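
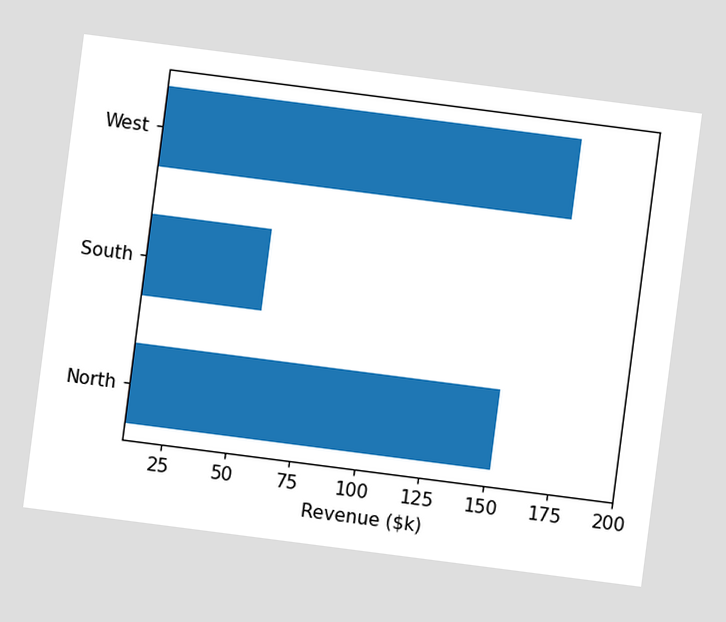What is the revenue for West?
The chart is tilted about 7° clockwise. Reading along the chart's x-axis, the West bar reaches $171k.

$171k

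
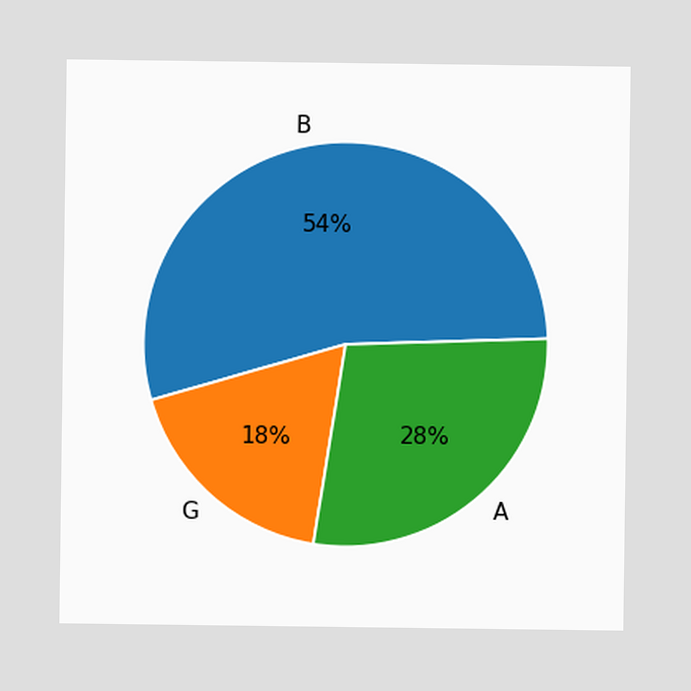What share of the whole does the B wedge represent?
54%

The B slice takes up 54% of the pie.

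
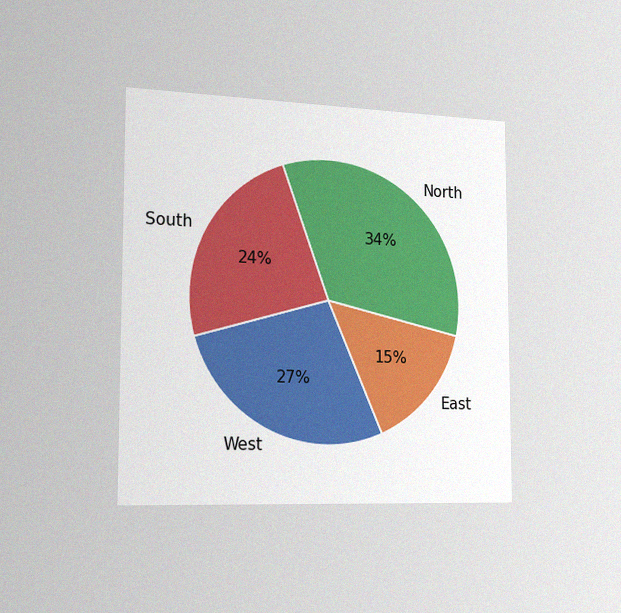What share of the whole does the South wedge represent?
24%

The chart is viewed slightly from the left, with some photo noise. The South slice takes up 24% of the pie.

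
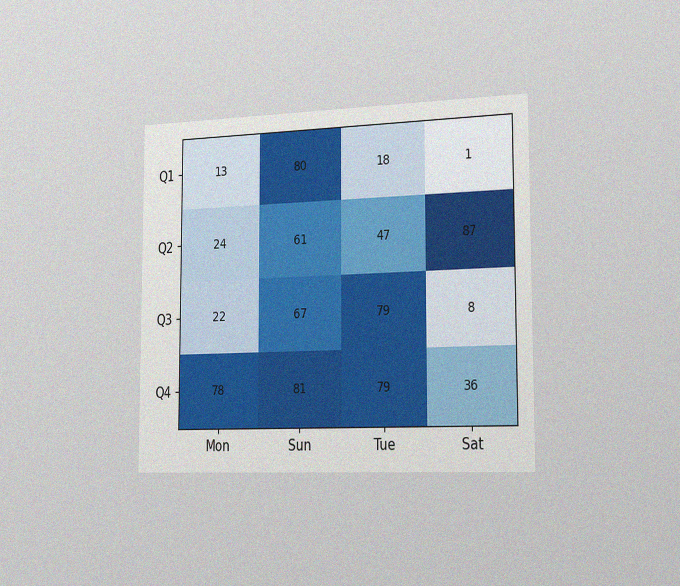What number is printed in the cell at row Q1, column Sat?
The chart is viewed slightly from the right, with some photo noise. The (Q1, Sat) cell reads 1.

1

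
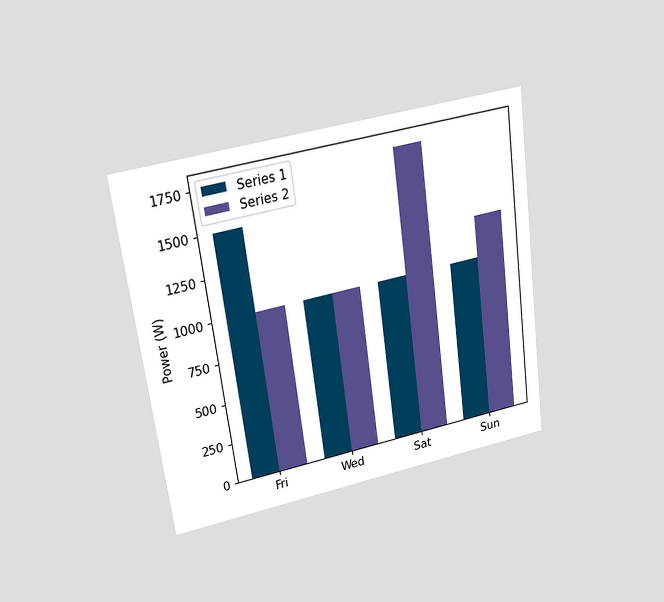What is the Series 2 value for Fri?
The chart is tilted about 7° counter-clockwise and viewed slightly from above. The Series 2 bar at Fri reaches 1000W on the y-axis.

1000W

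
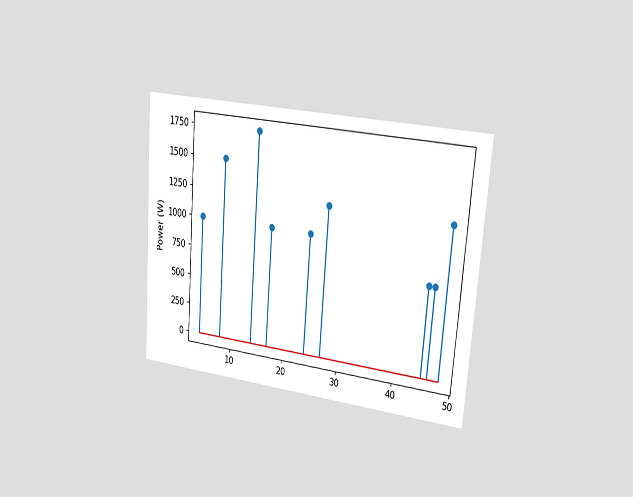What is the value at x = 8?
1500W

The chart is tilted about 4° clockwise and viewed slightly from the right. The stem at x=8 reaches 1500W.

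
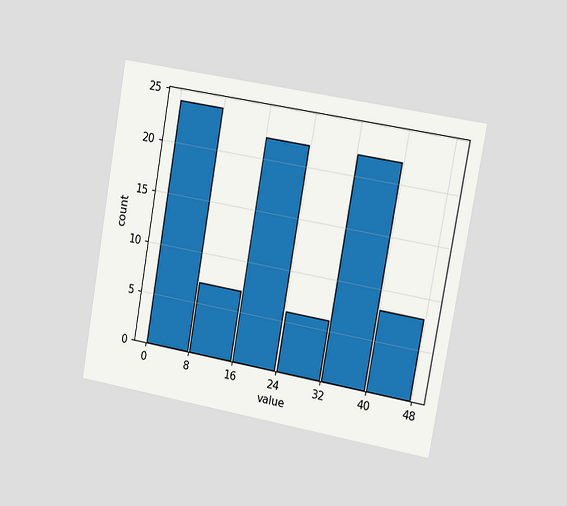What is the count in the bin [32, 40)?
The chart is tilted about 10° clockwise and viewed slightly from the right. The [32, 40) bin has height 22.

22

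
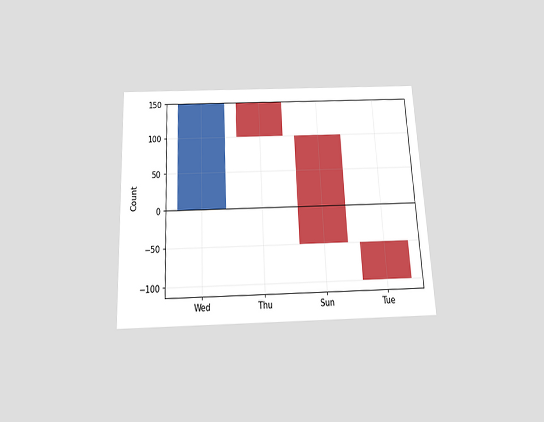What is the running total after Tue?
The chart is tilted about 3° counter-clockwise and viewed slightly from below. After Tue the running total reaches -100.

-100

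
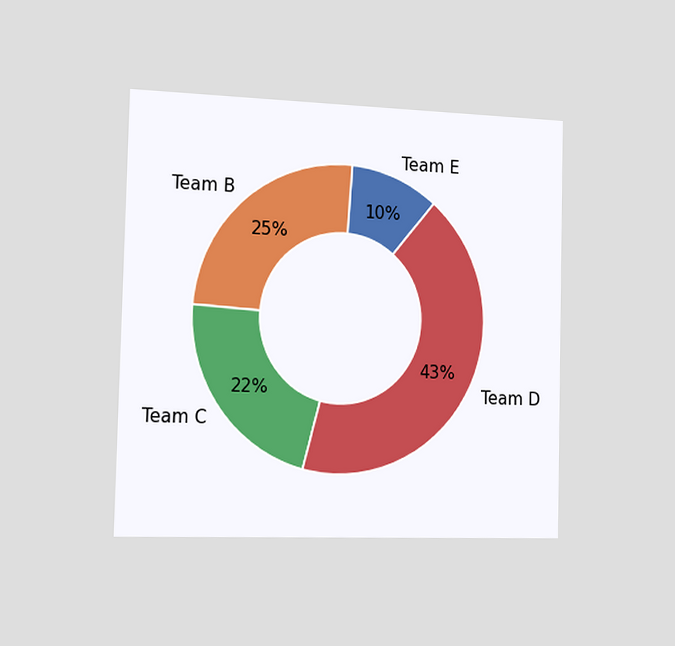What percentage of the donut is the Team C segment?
22%

The chart is viewed slightly from the left. The Team C segment takes up 22% of the ring.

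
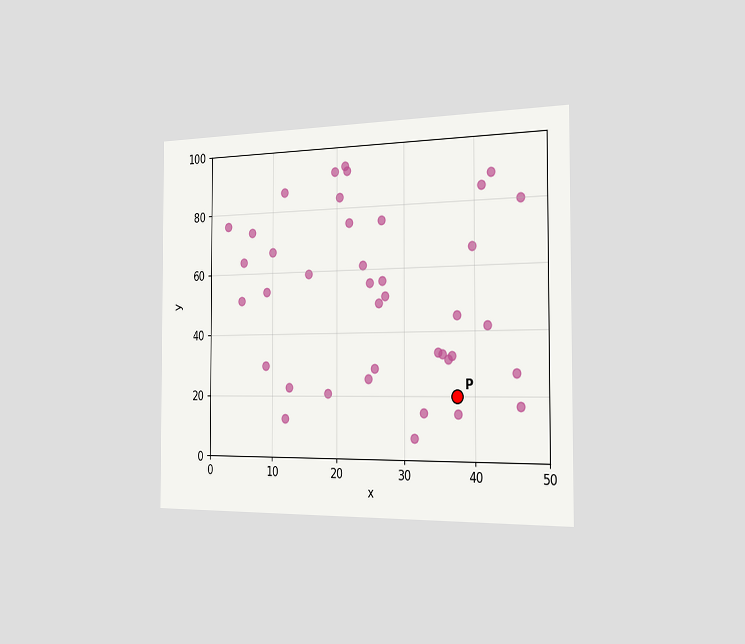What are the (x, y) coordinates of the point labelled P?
The chart is viewed slightly from the right. Following the gridlines from P to each axis, P sits at (37.5, 20).

(37.5, 20)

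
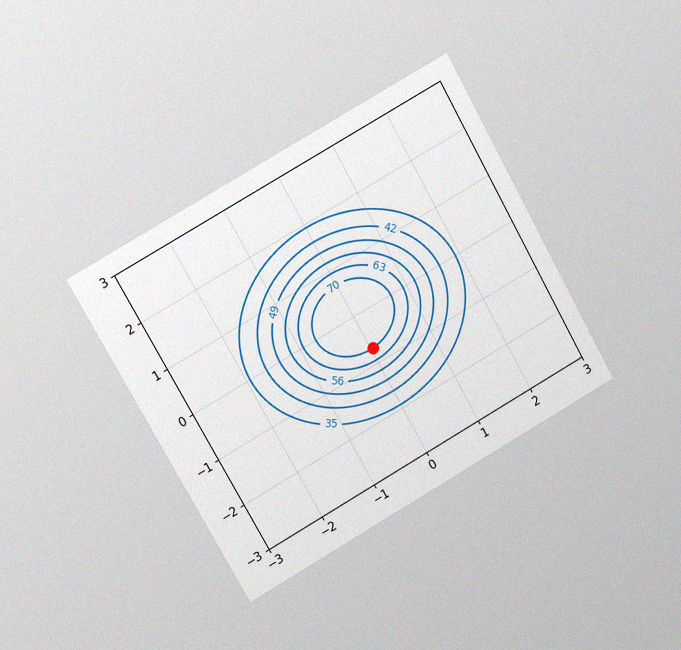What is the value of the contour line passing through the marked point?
The chart is tilted about 29° counter-clockwise and viewed at a slight angle, with some photo noise. The marked point sits on the contour labelled 70.

70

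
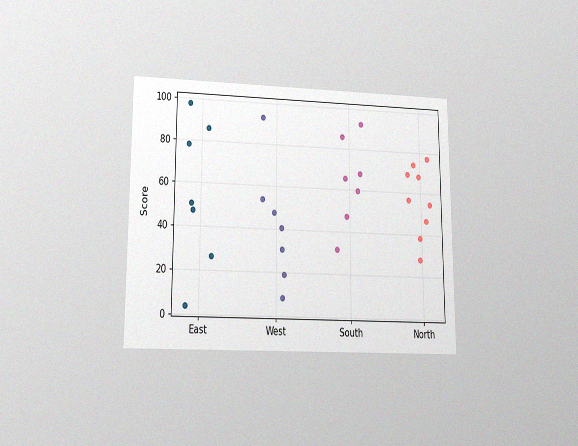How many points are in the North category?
9

The chart is viewed at a slight angle, with some photo noise. Counting the markers in the North column gives 9.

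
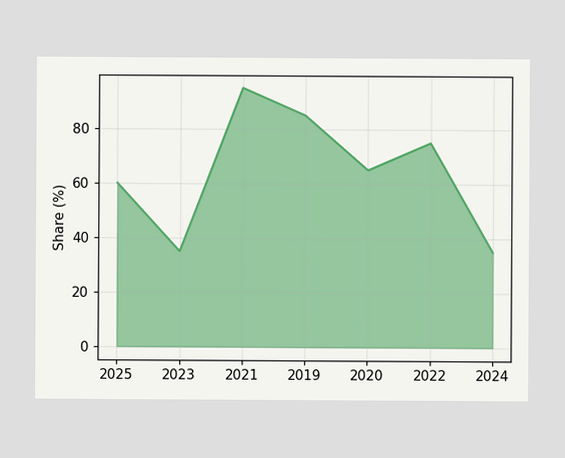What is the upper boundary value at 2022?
75%

At 2022 the upper boundary is at 75%.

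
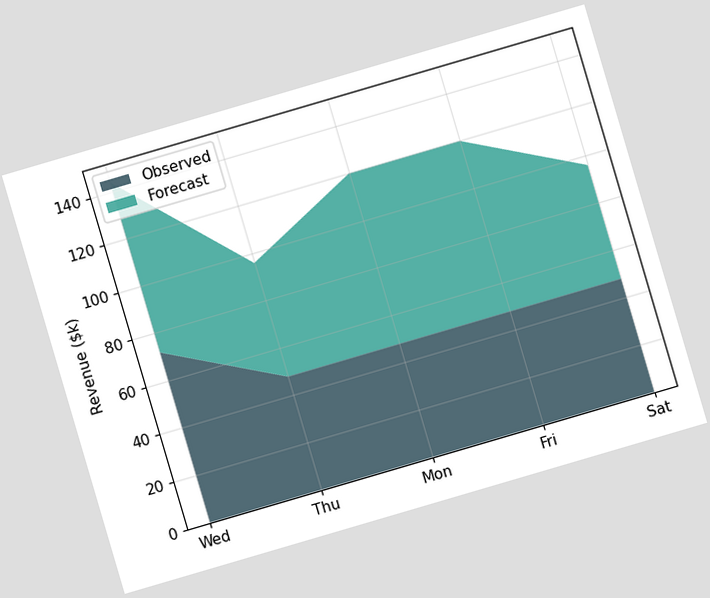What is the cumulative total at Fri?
$120k

The chart is tilted about 16° counter-clockwise. The stacked total at Fri reaches $120k.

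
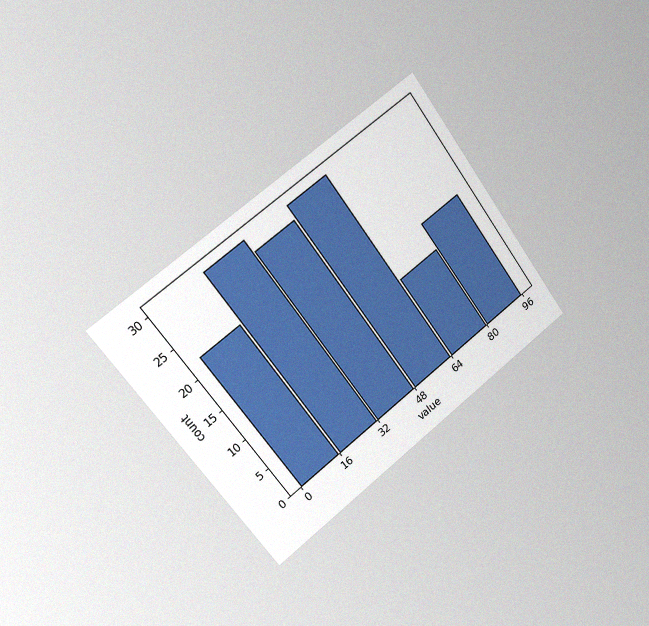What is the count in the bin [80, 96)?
The chart is tilted about 37° counter-clockwise and viewed slightly from the left, with some photo noise. The [80, 96) bin has height 17.

17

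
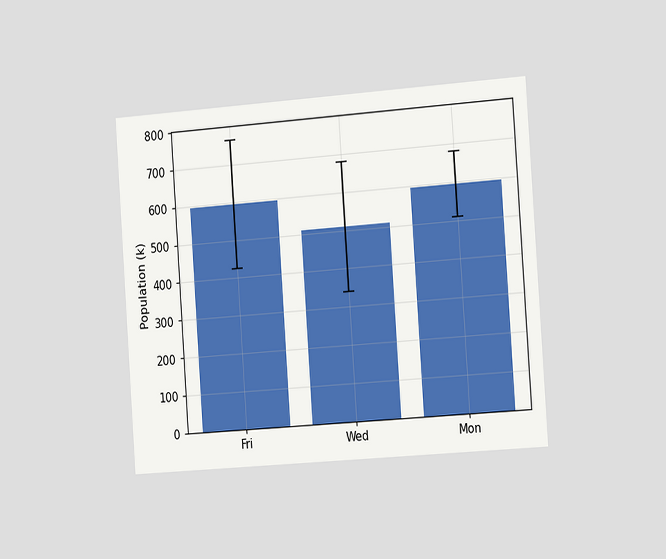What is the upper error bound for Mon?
680k

The chart is tilted about 4° counter-clockwise and viewed slightly from the right. The Mon bar's upper whisker reaches 680k.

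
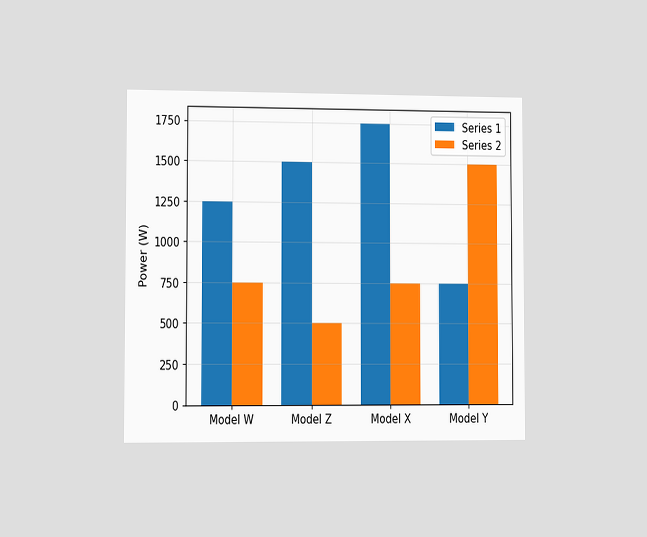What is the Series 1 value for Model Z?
The chart is viewed slightly from the left. The Series 1 bar at Model Z reaches 1500W on the y-axis.

1500W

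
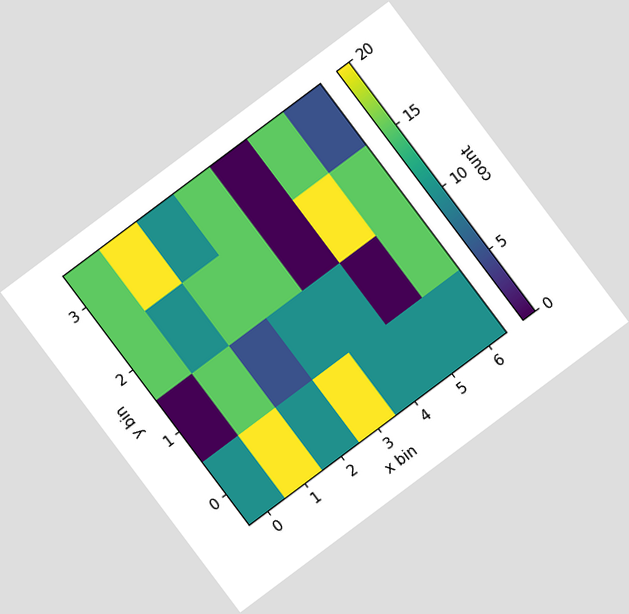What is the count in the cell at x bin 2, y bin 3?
10

The chart is tilted about 37° counter-clockwise. Matching the cell (2, 3) against the colorbar gives 10.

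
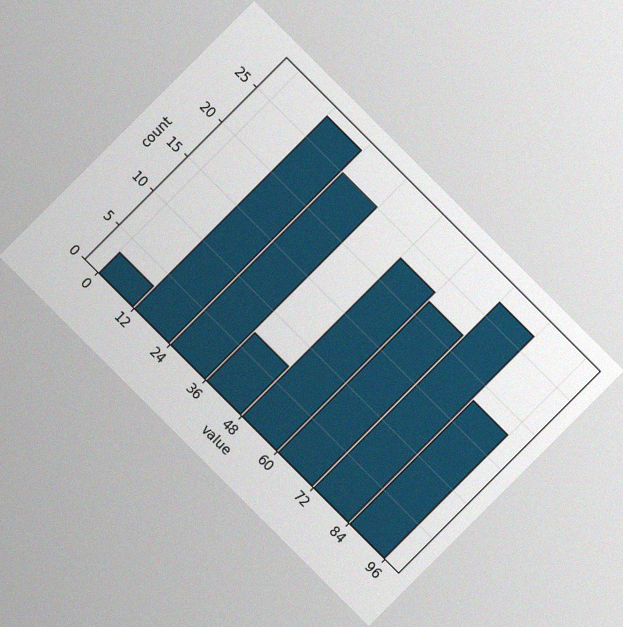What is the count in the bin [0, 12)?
The chart is tilted about 45° clockwise, with some photo noise. The [0, 12) bin has height 3.

3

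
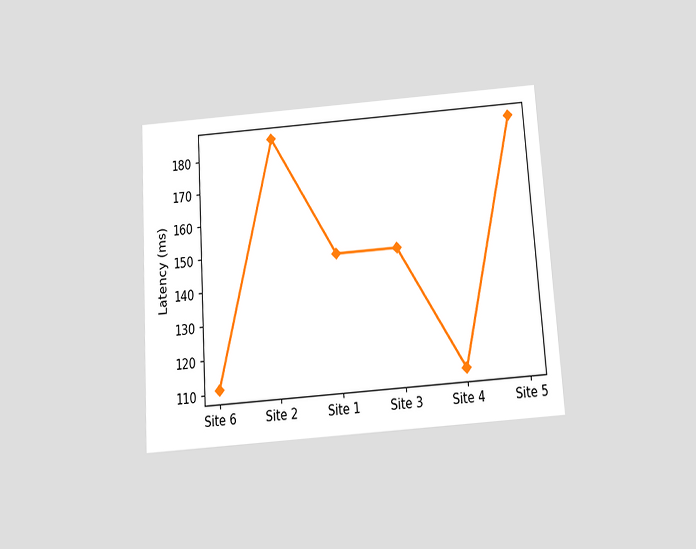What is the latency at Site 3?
148ms

The chart is tilted about 4° counter-clockwise and viewed slightly from below. At Site 3, the line is at 148ms.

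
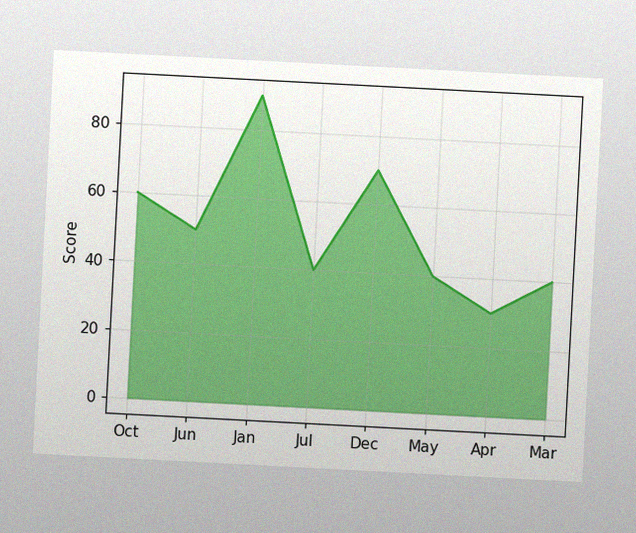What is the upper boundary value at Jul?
The chart is tilted about 3° clockwise, with some photo noise. At Jul the upper boundary is at 40.

40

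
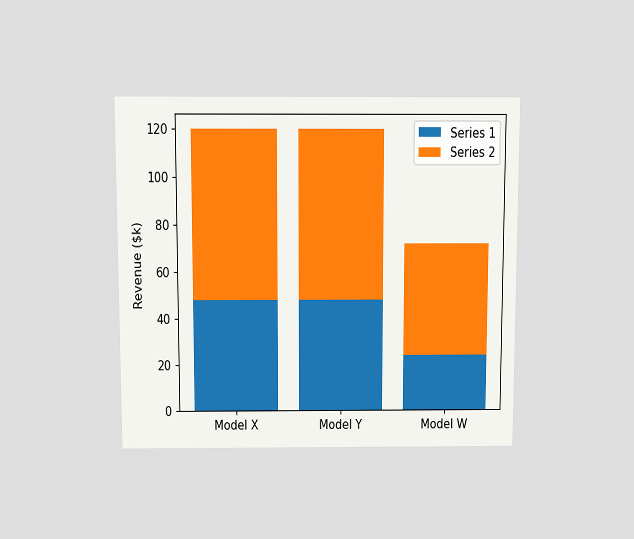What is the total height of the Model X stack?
$120k

The chart is viewed slightly from above. The Model X stack's top reaches $120k on the y-axis.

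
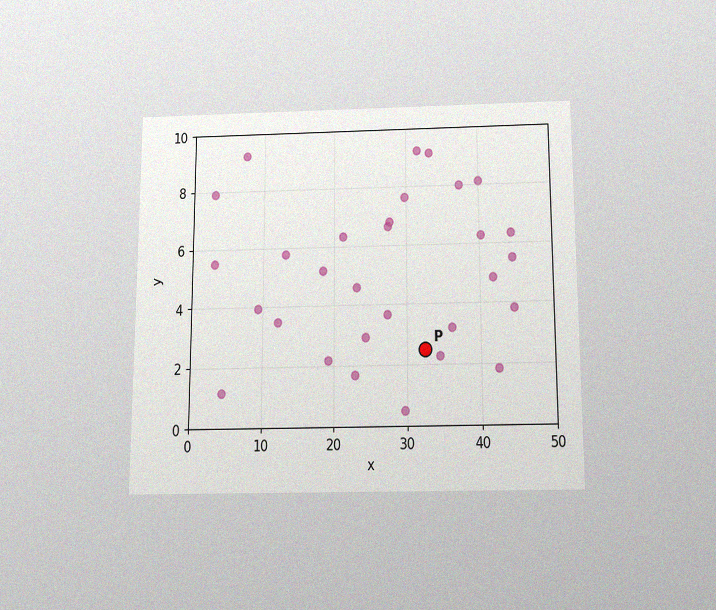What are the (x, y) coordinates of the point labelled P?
(32.5, 2.5)

The chart is viewed slightly from below, with some photo noise. Following the gridlines from P to each axis, P sits at (32.5, 2.5).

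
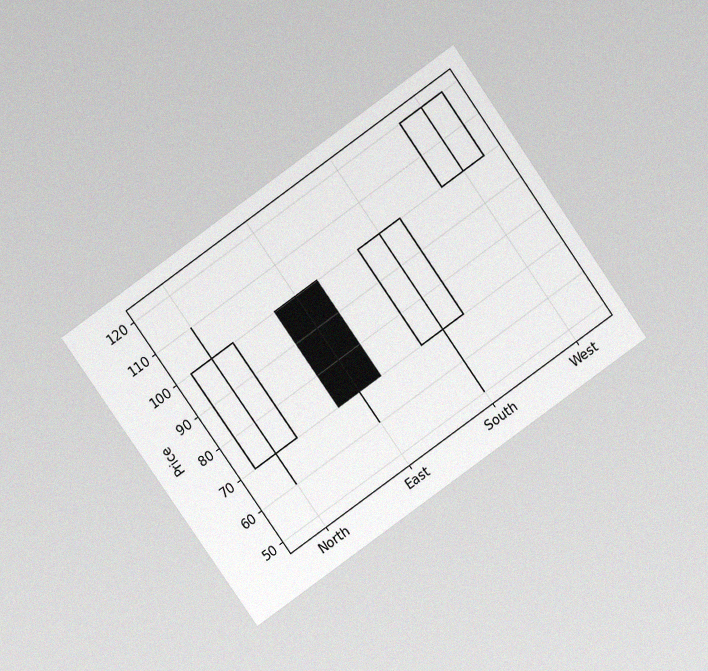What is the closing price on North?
100

The chart is tilted about 35° counter-clockwise and viewed at a slight angle, with some photo noise. The North candle closes at 100.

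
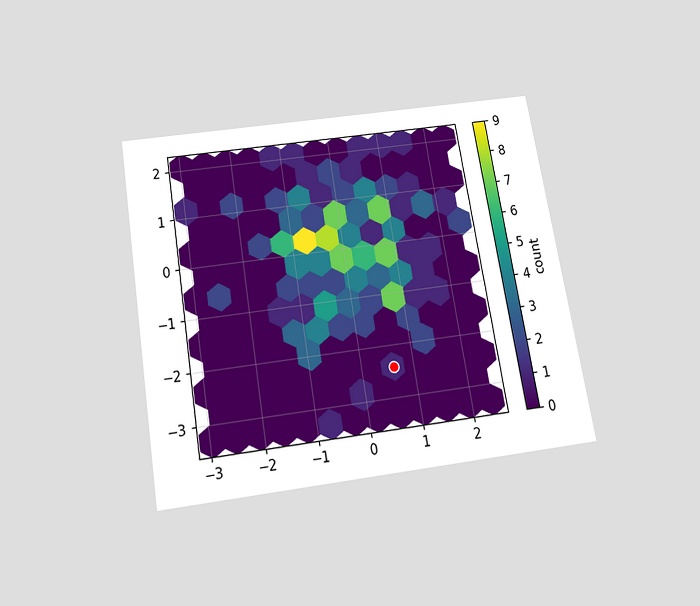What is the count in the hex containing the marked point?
1

The chart is tilted about 9° counter-clockwise and viewed slightly from below. The marked hex reads 1 on the colorbar.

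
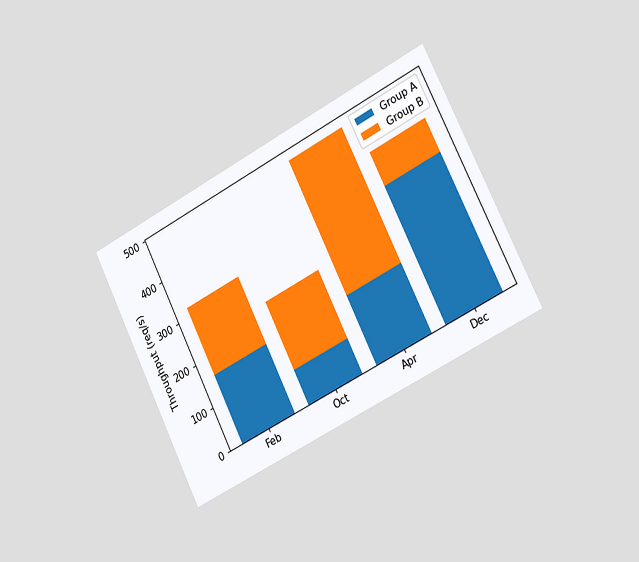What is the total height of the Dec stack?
400req/s

The chart is tilted about 27° counter-clockwise and viewed slightly from the right. The Dec stack's top reaches 400req/s on the y-axis.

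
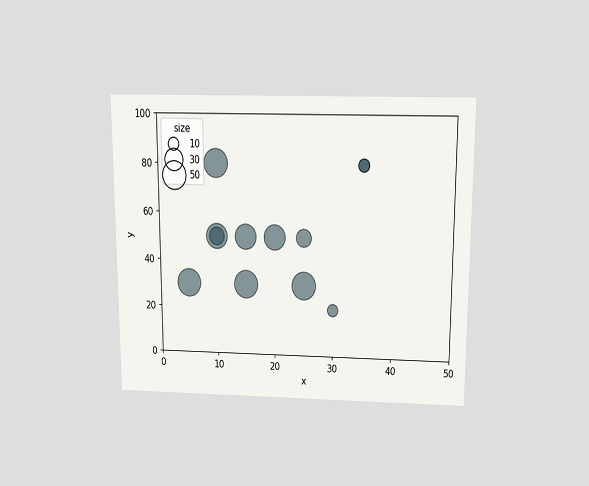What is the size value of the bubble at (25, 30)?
50

The chart is viewed slightly from above. Matching the bubble at (25, 30) against the size legend gives 50.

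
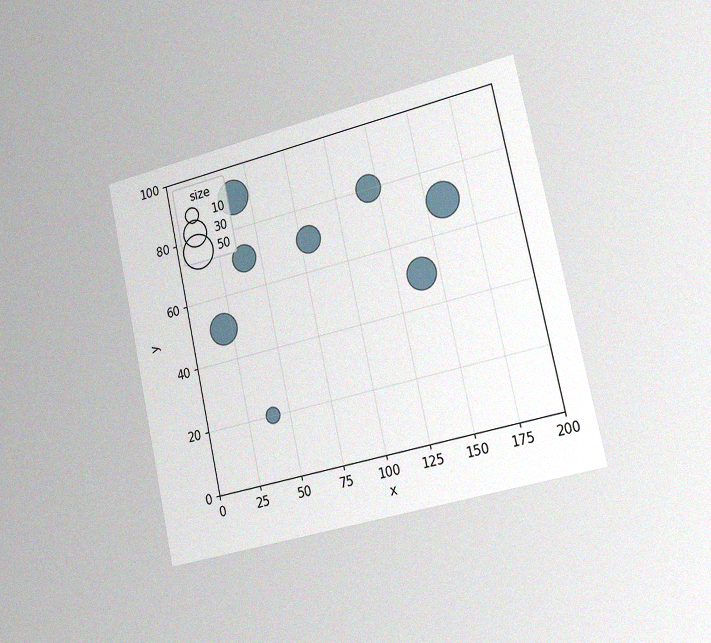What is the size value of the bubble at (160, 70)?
The chart is tilted about 13° counter-clockwise and viewed slightly from the right, with some photo noise. Matching the bubble at (160, 70) against the size legend gives 50.

50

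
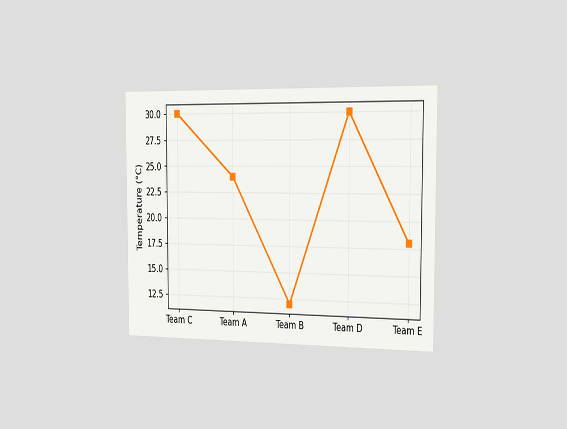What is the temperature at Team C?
The chart is viewed slightly from the right. At Team C, the line is at 30°C.

30°C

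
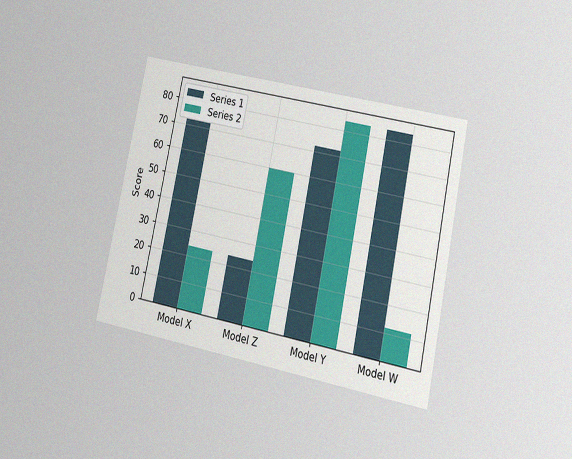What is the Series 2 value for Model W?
The chart is tilted about 12° clockwise and viewed at a slight angle, with some photo noise. The Series 2 bar at Model W reaches 12 on the y-axis.

12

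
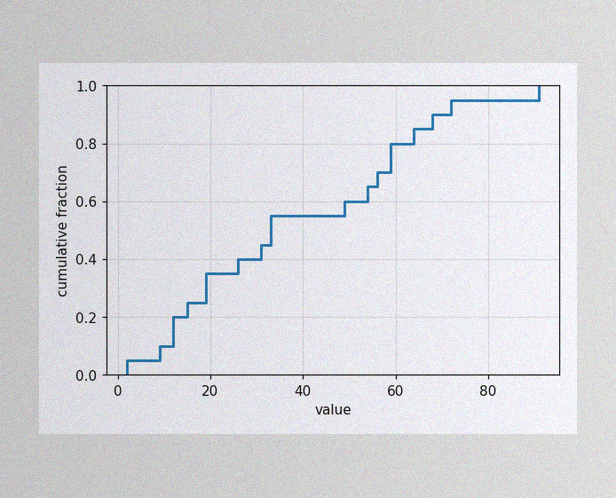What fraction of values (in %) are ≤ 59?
The image has some photo noise and uneven lighting. At x=59 the ECDF step is at 80%.

80%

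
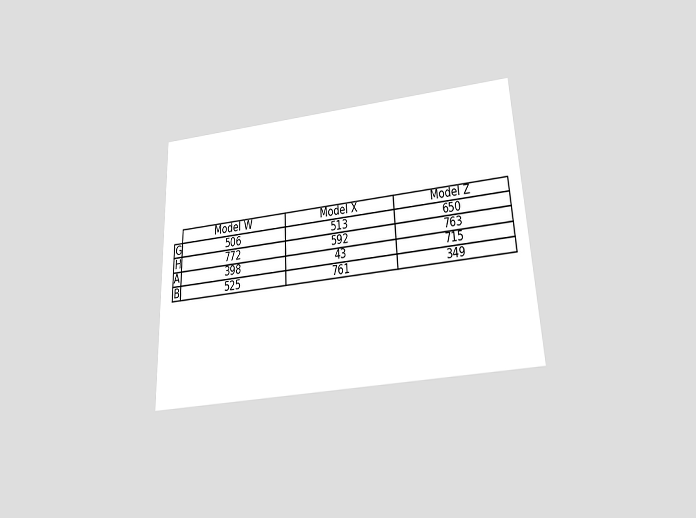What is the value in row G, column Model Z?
The chart is tilted about 3° counter-clockwise and viewed slightly from below. The (G, Model Z) cell reads 650.

650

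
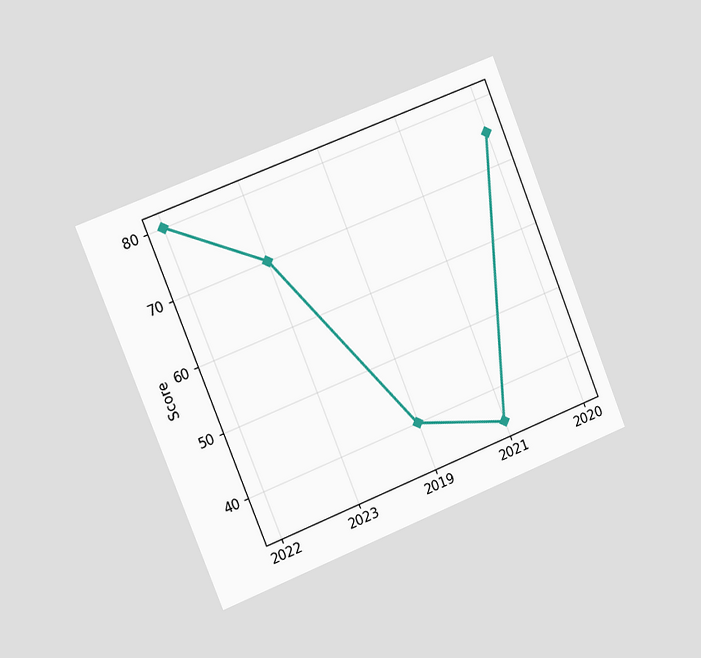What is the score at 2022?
80

The chart is tilted about 22° counter-clockwise and viewed slightly from the left. At 2022, the line is at 80.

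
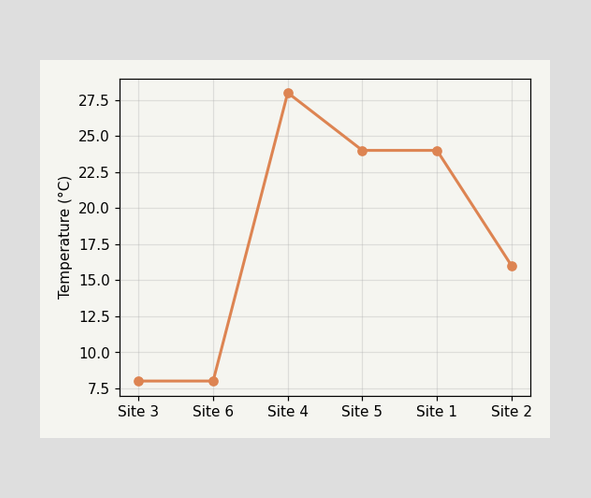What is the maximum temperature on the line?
The highest point is at Site 4, and reading across to the y-axis gives 28°C.

28°C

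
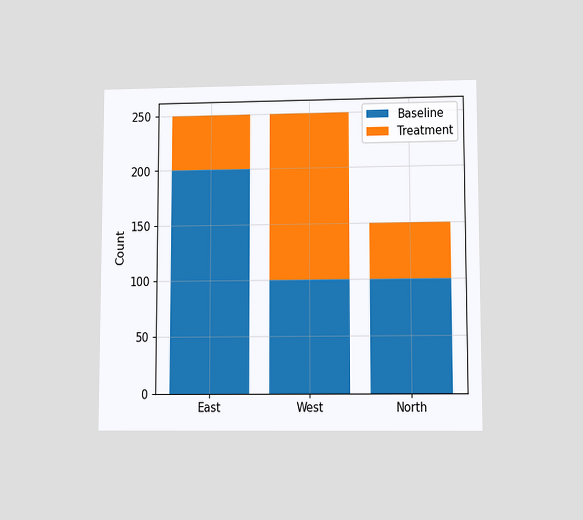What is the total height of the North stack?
150

The chart is viewed at a slight angle. The North stack's top reaches 150 on the y-axis.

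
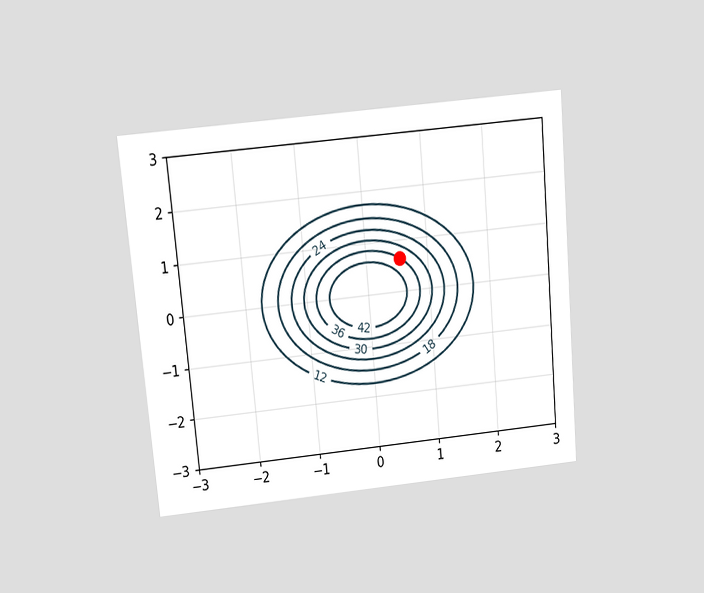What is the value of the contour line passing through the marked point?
The chart is tilted about 5° counter-clockwise and viewed slightly from above. The marked point sits on the contour labelled 36.

36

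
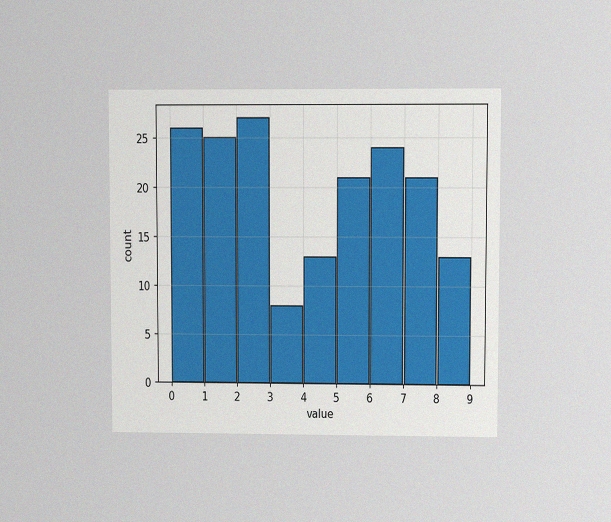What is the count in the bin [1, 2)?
25

The chart is viewed at a slight angle, with some photo noise. The [1, 2) bin has height 25.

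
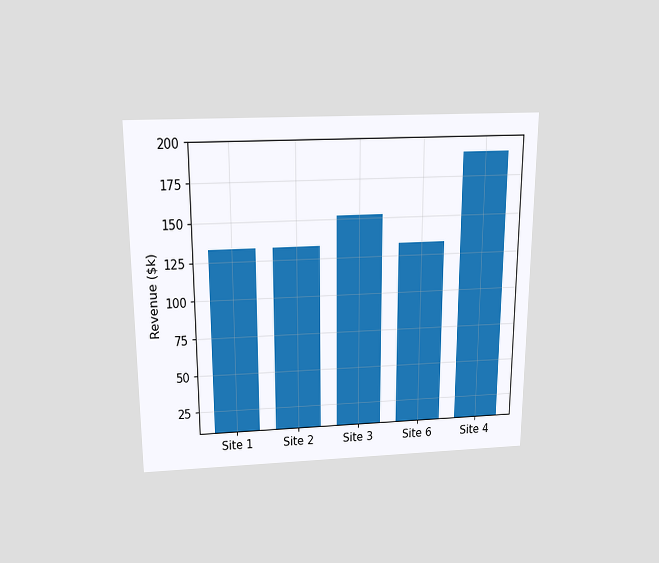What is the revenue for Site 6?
The chart is viewed slightly from above. Reading along the chart's y-axis, the Site 6 bar reaches $133k.

$133k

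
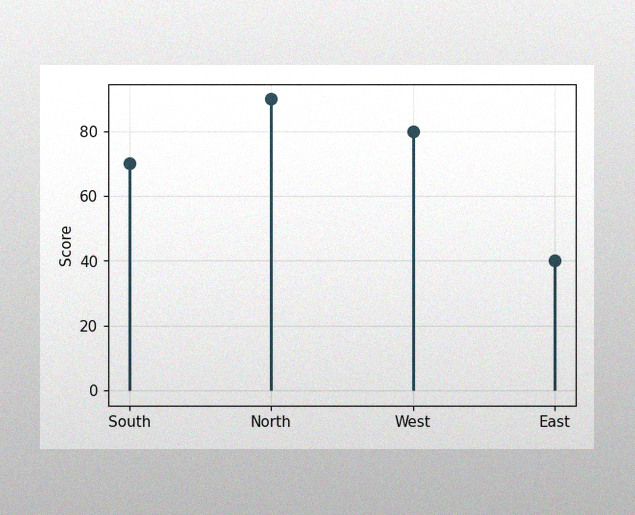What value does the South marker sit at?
70

The image has some photo noise and uneven lighting. The South marker sits at 70.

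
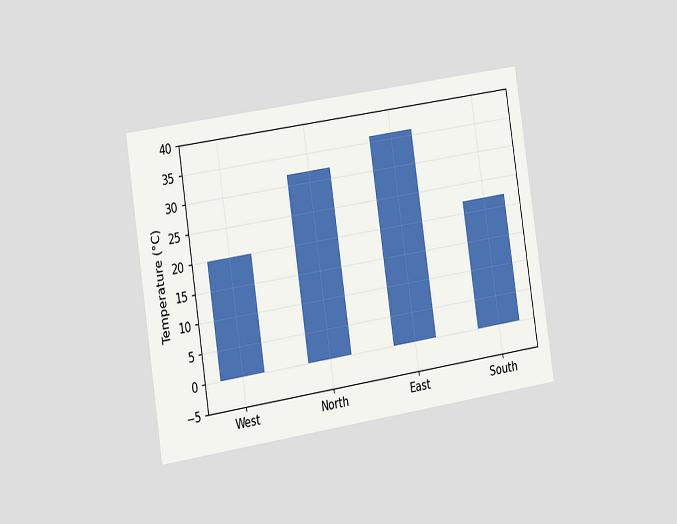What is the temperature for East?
The chart is tilted about 9° counter-clockwise and viewed at a slight angle. Reading along the chart's y-axis, the East bar reaches 36°C.

36°C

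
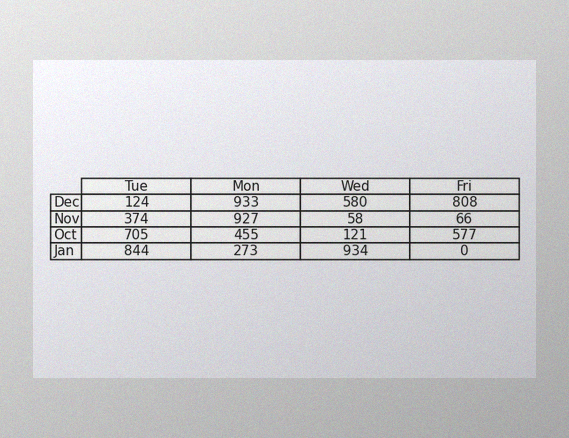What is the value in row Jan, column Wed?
The image has some photo noise and uneven lighting. The (Jan, Wed) cell reads 934.

934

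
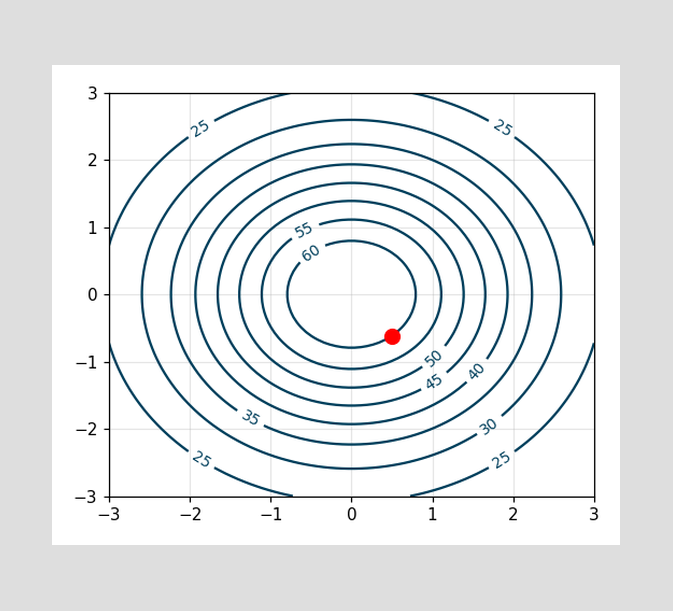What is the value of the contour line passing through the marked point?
The marked point sits on the contour labelled 60.

60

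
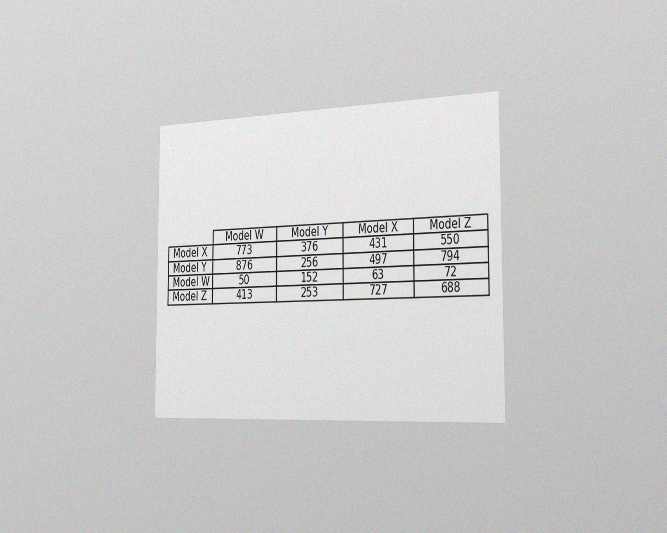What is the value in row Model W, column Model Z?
The chart is viewed slightly from the right, with some photo noise. The (Model W, Model Z) cell reads 72.

72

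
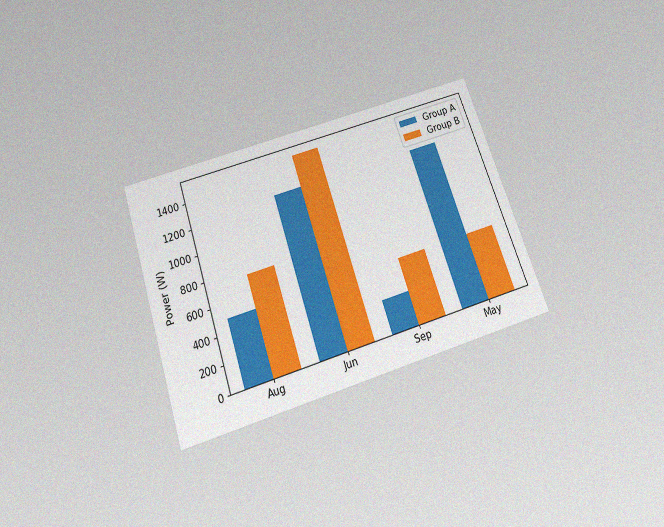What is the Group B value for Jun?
1500W

The chart is tilted about 19° counter-clockwise and viewed slightly from below, with some photo noise. The Group B bar at Jun reaches 1500W on the y-axis.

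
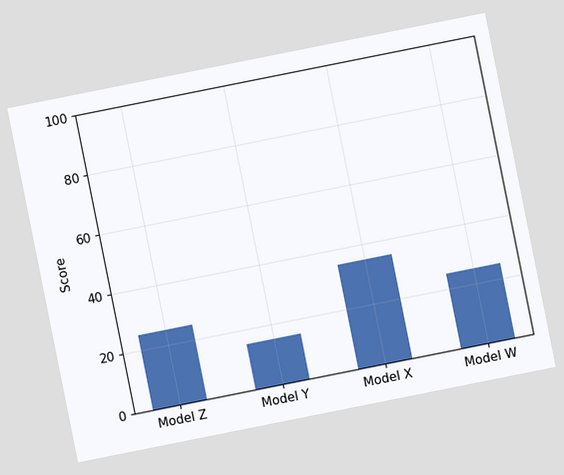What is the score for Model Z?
The chart is tilted about 11° counter-clockwise. Reading along the chart's y-axis, the Model Z bar reaches 25.

25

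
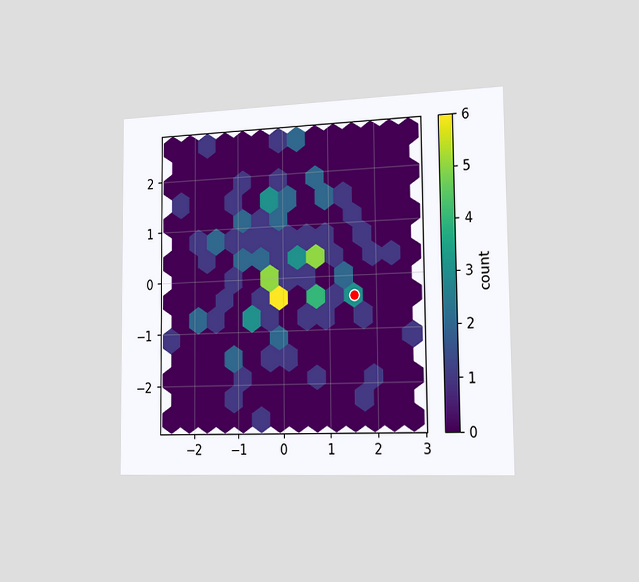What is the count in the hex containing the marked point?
3

The chart is viewed slightly from the right. The marked hex reads 3 on the colorbar.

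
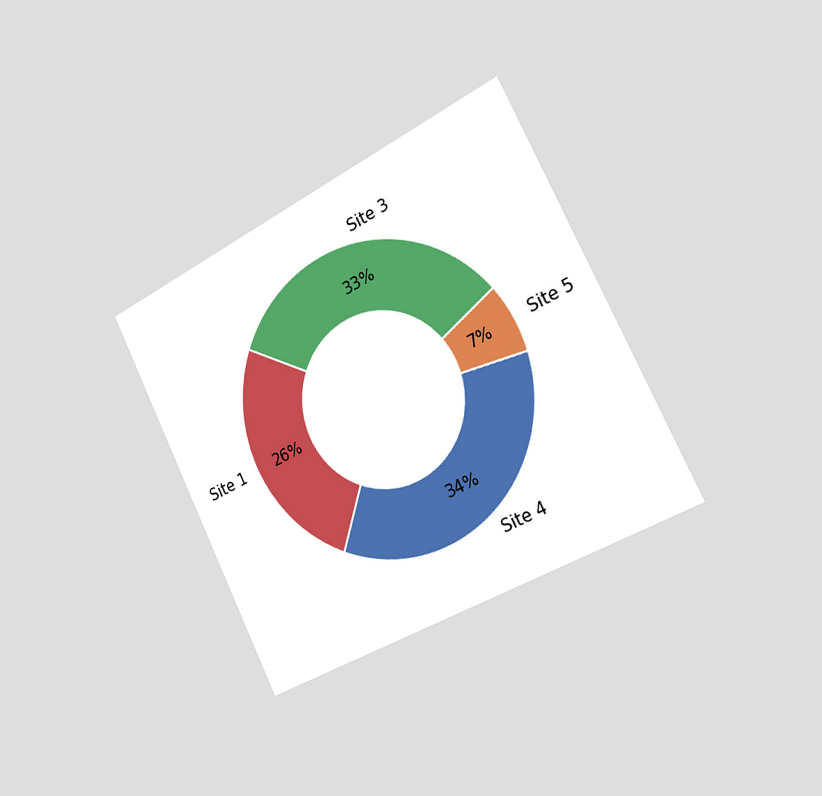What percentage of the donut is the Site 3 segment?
33%

The chart is tilted about 27° counter-clockwise and viewed slightly from the right. The Site 3 segment takes up 33% of the ring.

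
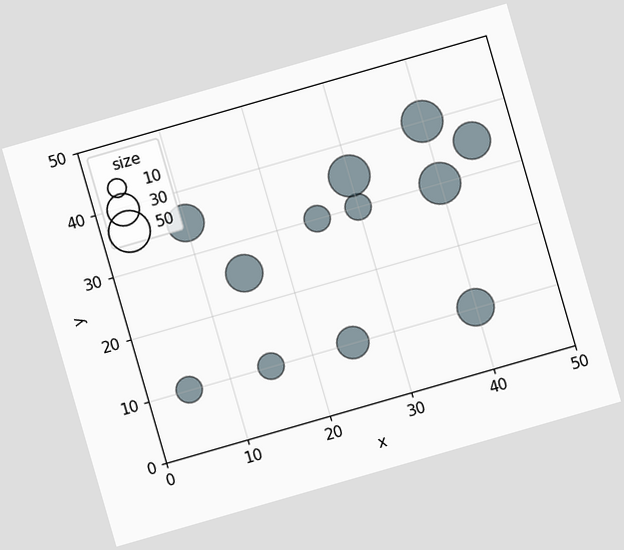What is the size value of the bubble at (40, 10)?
40

The chart is tilted about 16° counter-clockwise. Matching the bubble at (40, 10) against the size legend gives 40.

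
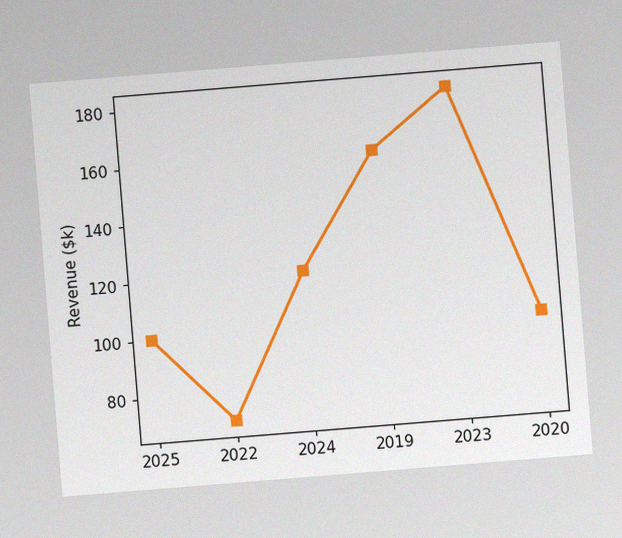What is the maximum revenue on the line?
$180k

The chart is tilted about 5° counter-clockwise, with some photo noise. The highest point is at 2023, and reading across to the y-axis gives $180k.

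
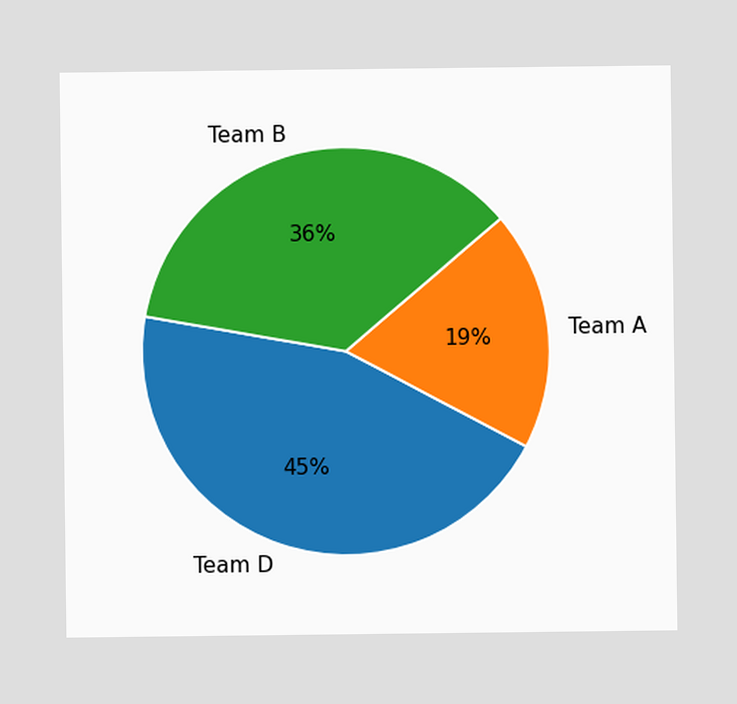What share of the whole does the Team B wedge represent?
36%

The Team B slice takes up 36% of the pie.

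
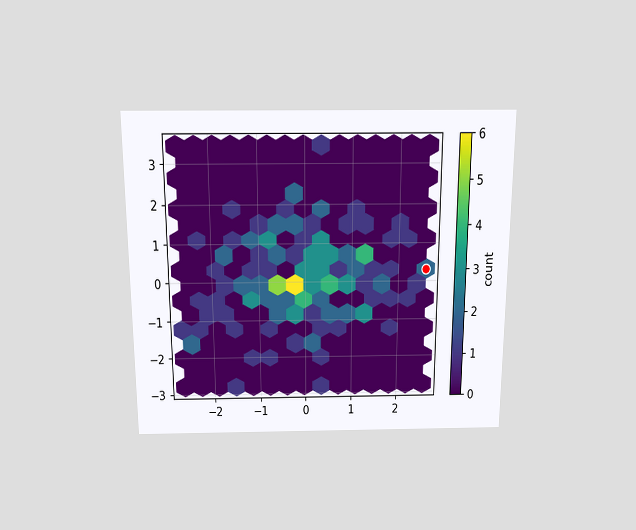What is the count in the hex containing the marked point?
2

The chart is viewed slightly from above. The marked hex reads 2 on the colorbar.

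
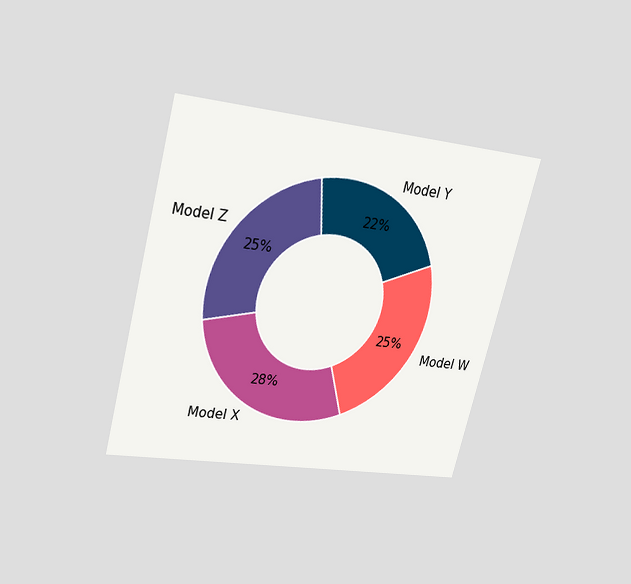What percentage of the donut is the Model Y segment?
22%

The chart is tilted about 15° clockwise and viewed slightly from above. The Model Y segment takes up 22% of the ring.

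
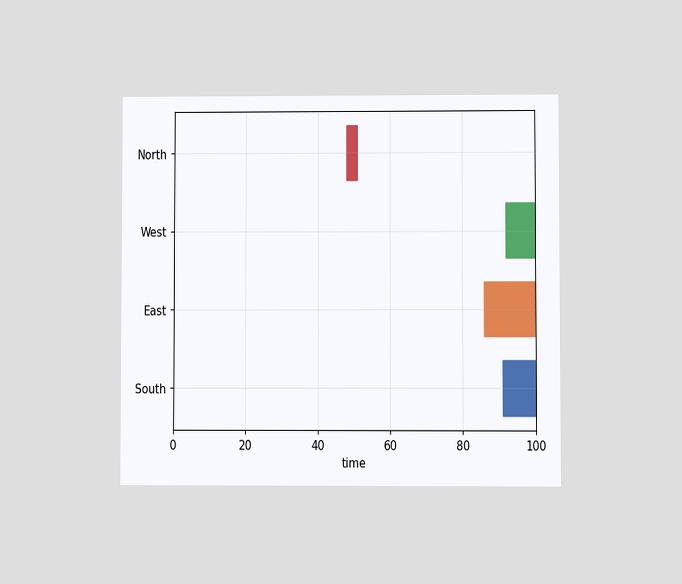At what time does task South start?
The chart is viewed at a slight angle. The South bar begins at t=91.

91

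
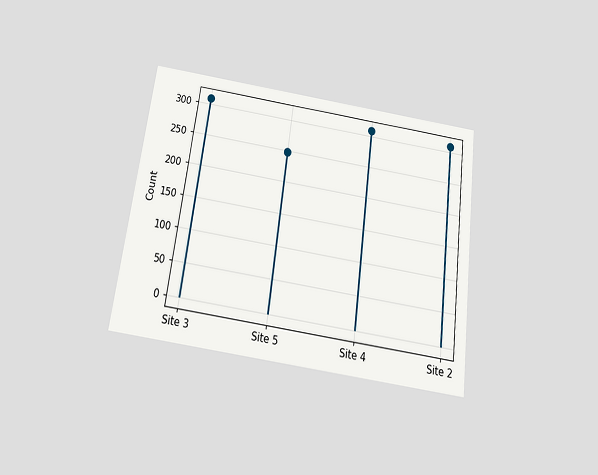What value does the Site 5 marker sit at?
The chart is tilted about 7° clockwise and viewed slightly from below. The Site 5 marker sits at 248.

248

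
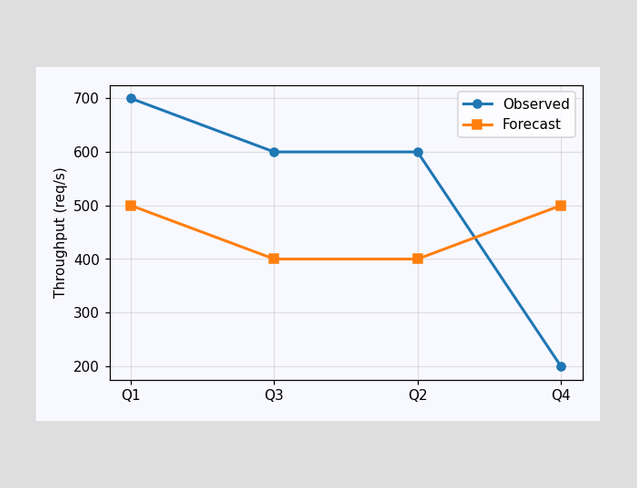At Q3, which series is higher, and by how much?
Observed, by 200req/s

At Q3, Observed sits above the other line by 200req/s.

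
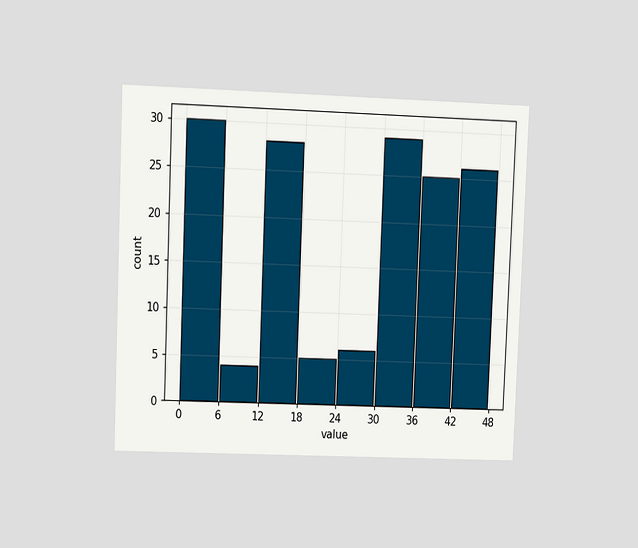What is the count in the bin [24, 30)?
The chart is tilted about 2° clockwise and viewed at a slight angle. The [24, 30) bin has height 6.

6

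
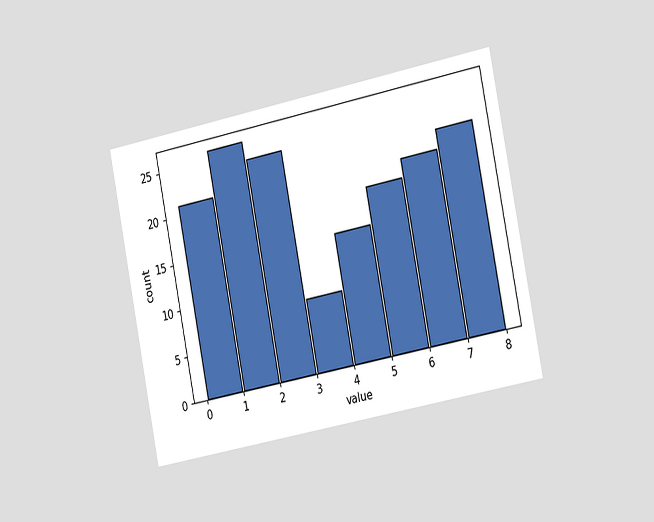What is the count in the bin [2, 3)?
The chart is tilted about 11° counter-clockwise and viewed slightly from the right. The [2, 3) bin has height 24.

24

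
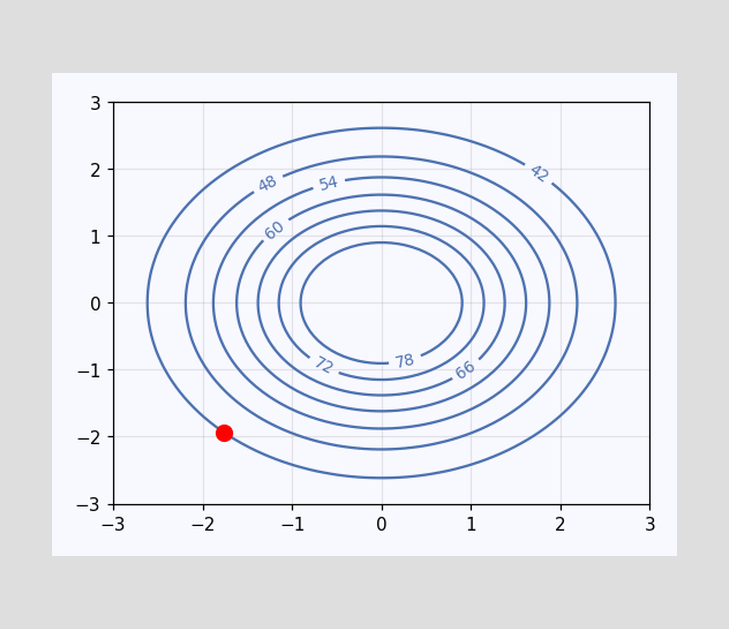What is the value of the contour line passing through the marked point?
42

The marked point sits on the contour labelled 42.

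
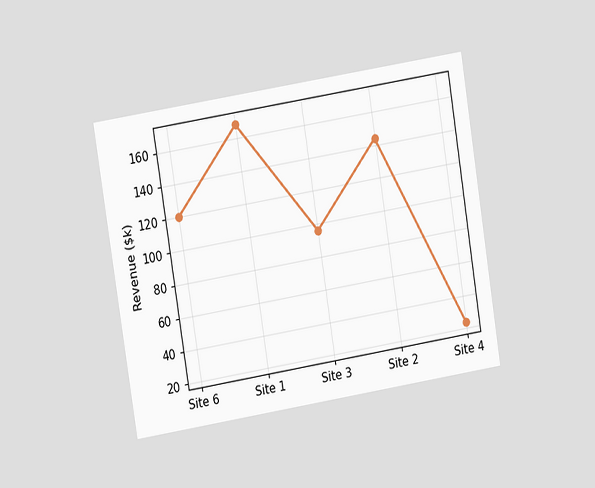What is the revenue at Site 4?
The chart is tilted about 9° counter-clockwise and viewed at a slight angle. At Site 4, the line is at $24k.

$24k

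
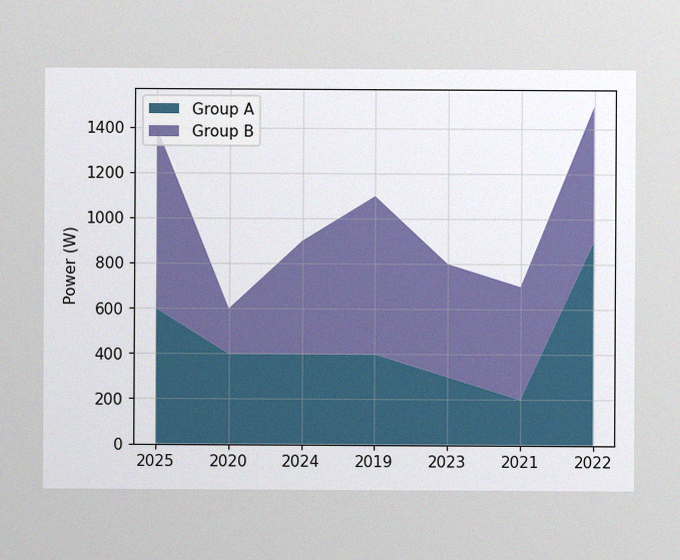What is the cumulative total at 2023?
The image has some photo noise and uneven lighting. The stacked total at 2023 reaches 800W.

800W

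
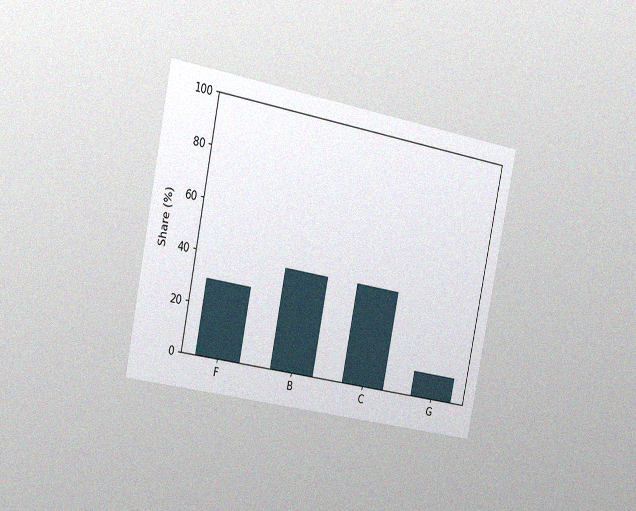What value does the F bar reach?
The chart is tilted about 11° clockwise and viewed slightly from the left, with some photo noise. Reading along the chart's y-axis, the F bar reaches 30%.

30%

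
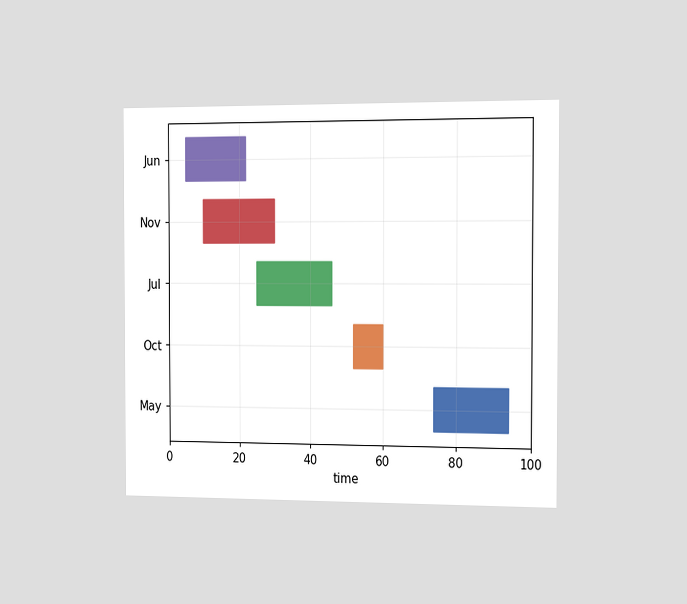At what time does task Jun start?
5

The chart is viewed slightly from the right. The Jun bar begins at t=5.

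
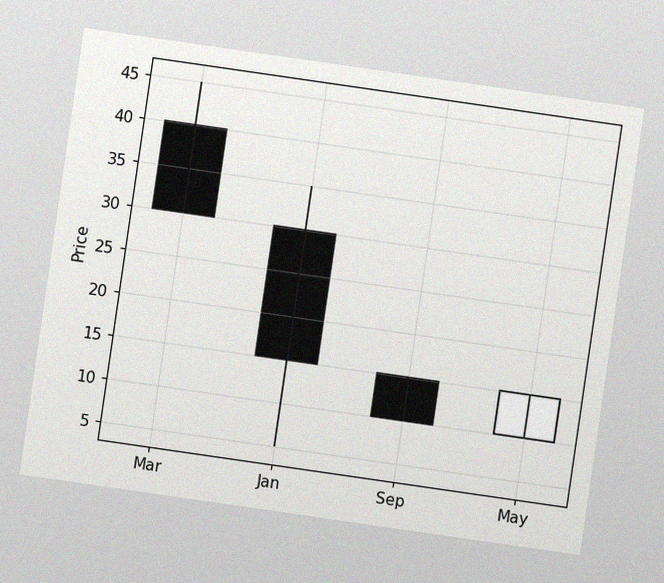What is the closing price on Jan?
The chart is tilted about 8° clockwise, with some photo noise. The Jan candle closes at 15.

15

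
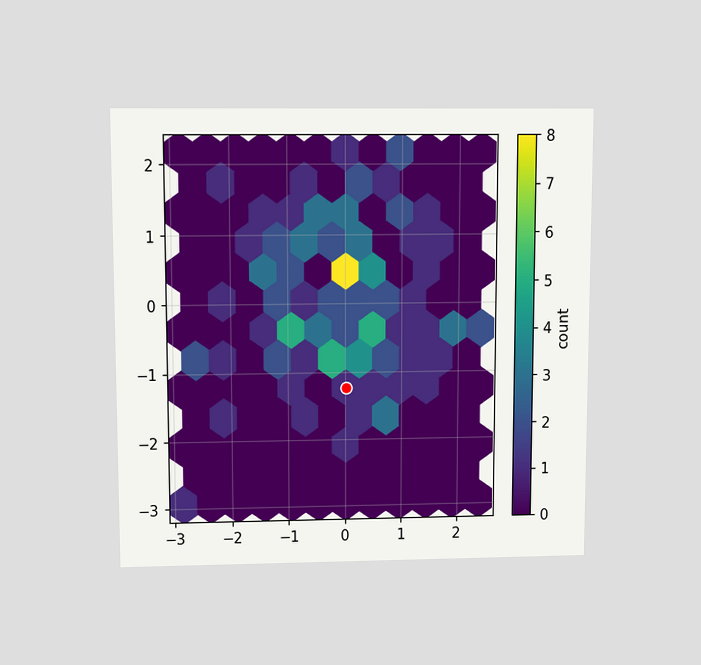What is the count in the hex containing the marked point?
The chart is viewed slightly from above. The marked hex reads 1 on the colorbar.

1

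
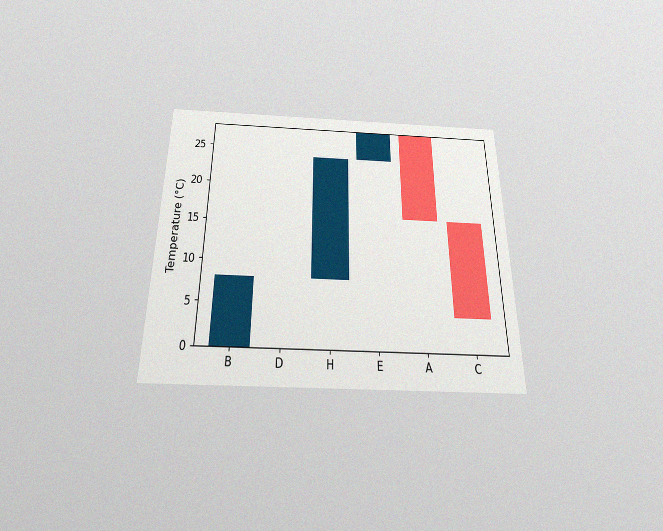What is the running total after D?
8°C

The chart is viewed slightly from below, with some photo noise. After D the running total reaches 8°C.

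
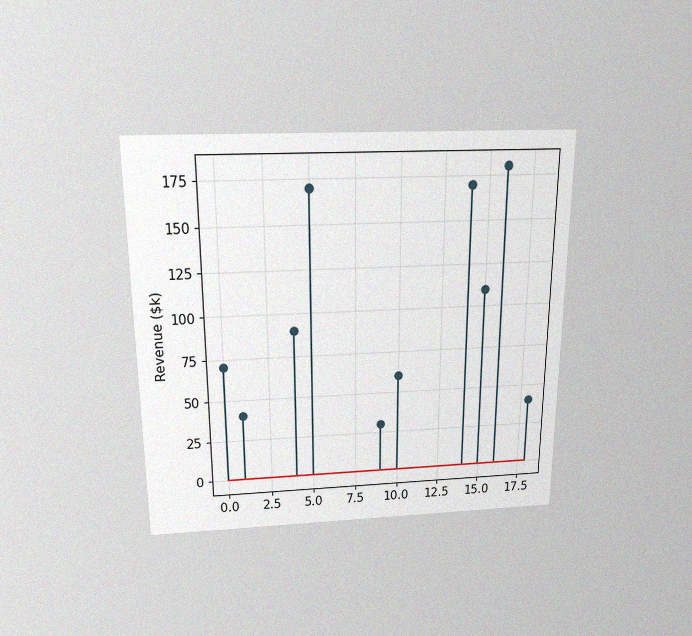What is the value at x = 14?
The chart is viewed slightly from above, with some photo noise. The stem at x=14 reaches $170k.

$170k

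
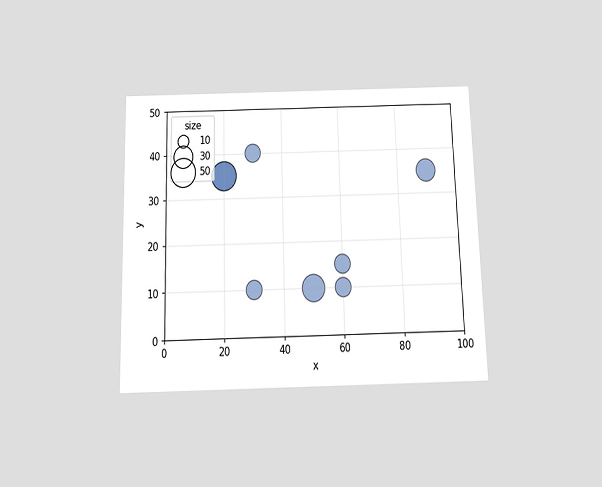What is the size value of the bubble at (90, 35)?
30

The chart is viewed slightly from below. Matching the bubble at (90, 35) against the size legend gives 30.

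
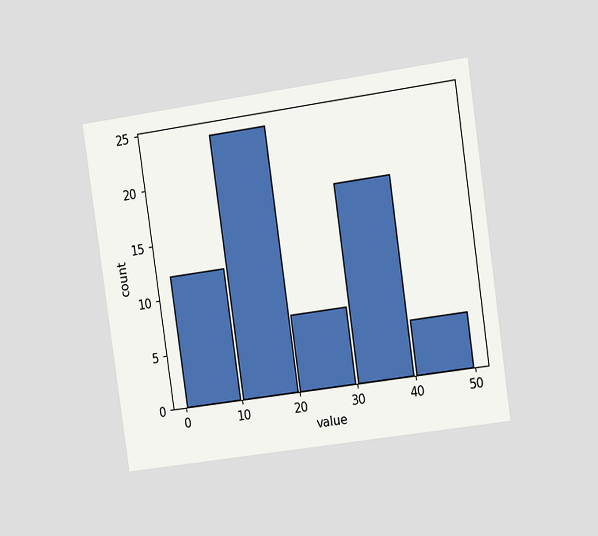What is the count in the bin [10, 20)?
24

The chart is tilted about 8° counter-clockwise and viewed at a slight angle. The [10, 20) bin has height 24.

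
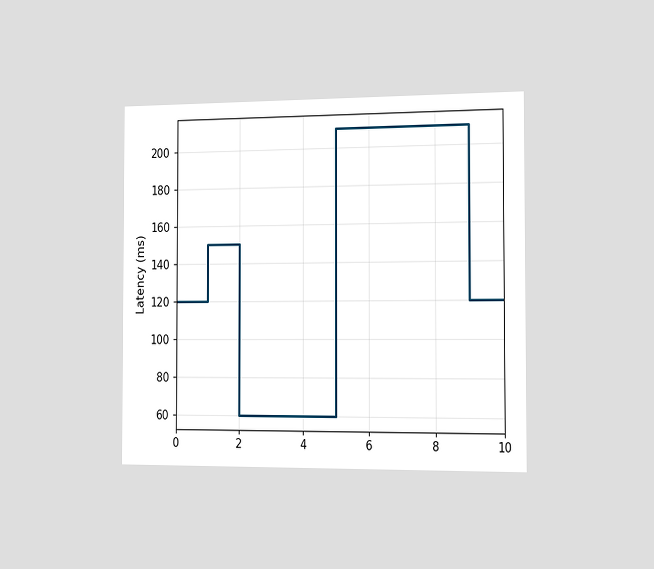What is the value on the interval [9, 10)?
120ms

The chart is viewed slightly from the right. On [9, 10) the step sits at 120ms.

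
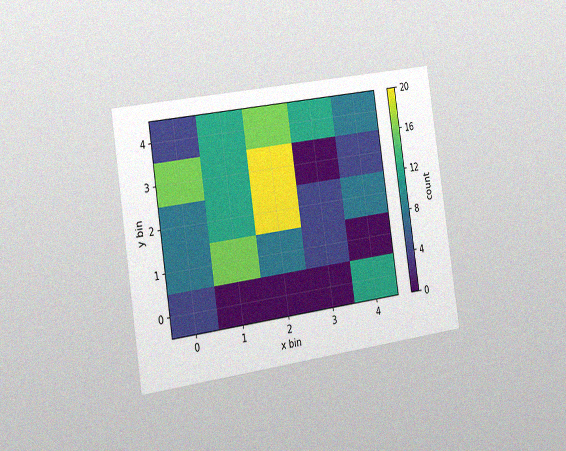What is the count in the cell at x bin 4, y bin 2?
The chart is tilted about 8° counter-clockwise and viewed slightly from the left, with some photo noise. Matching the cell (4, 2) against the colorbar gives 8.

8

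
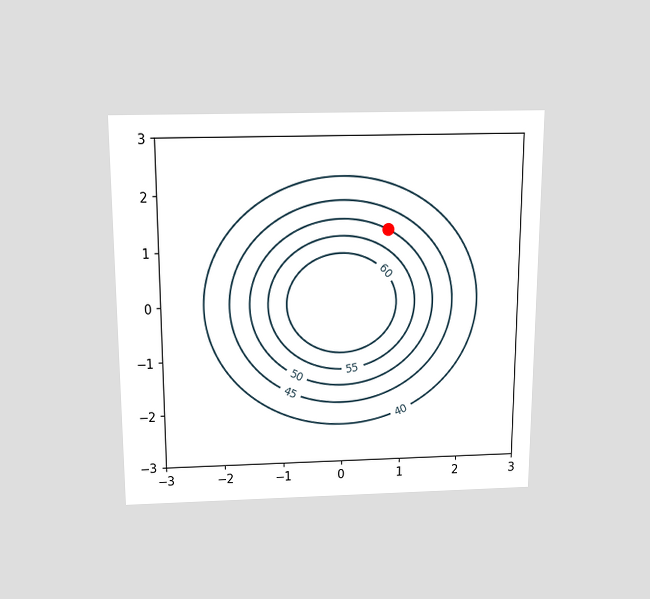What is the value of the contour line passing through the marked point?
The chart is viewed slightly from above. The marked point sits on the contour labelled 50.

50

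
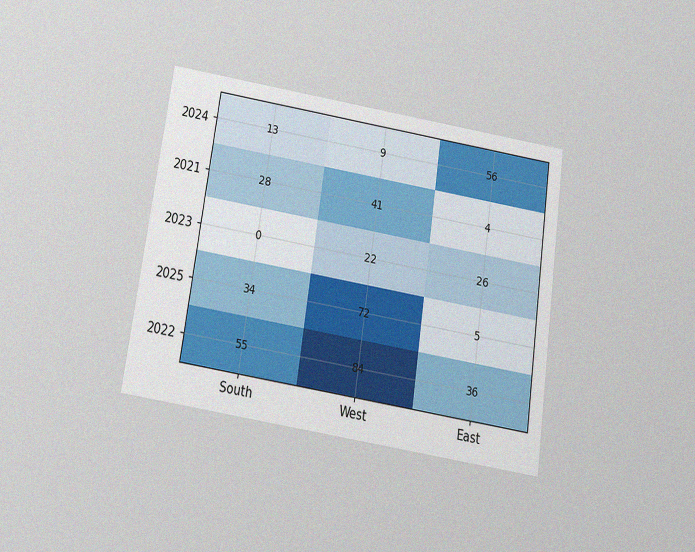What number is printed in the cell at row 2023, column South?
0

The chart is tilted about 8° clockwise and viewed slightly from below, with some photo noise. The (2023, South) cell reads 0.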